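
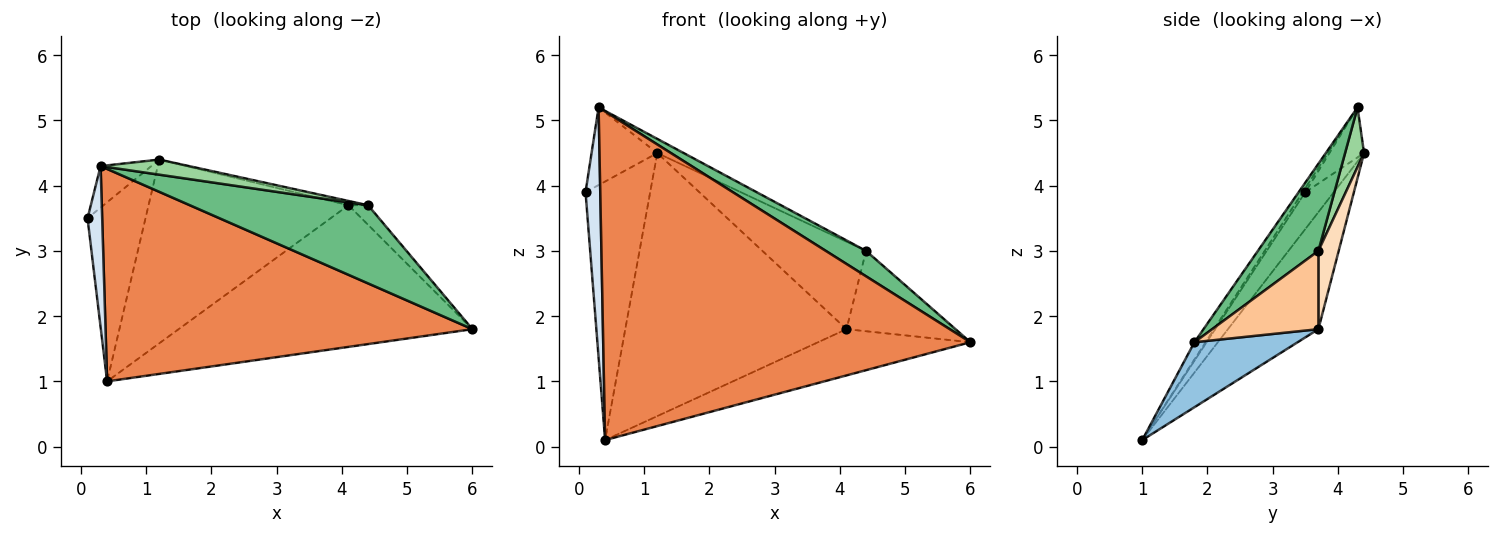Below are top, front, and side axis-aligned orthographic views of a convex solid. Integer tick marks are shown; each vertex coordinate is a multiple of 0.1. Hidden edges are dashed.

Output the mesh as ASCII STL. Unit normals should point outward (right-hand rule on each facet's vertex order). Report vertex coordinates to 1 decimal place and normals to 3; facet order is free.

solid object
 facet normal -0.340 0.773 -0.535
  outer loop
   vertex 1.2 4.4 4.5
   vertex 0.4 1.0 0.1
   vertex 0.1 3.5 3.9
  endloop
 endfacet
 facet normal 0.206 0.304 -0.930
  outer loop
   vertex 4.1 3.7 1.8
   vertex 6.0 1.8 1.6
   vertex 0.4 1.0 0.1
  endloop
 endfacet
 facet normal -0.318 0.777 -0.543
  outer loop
   vertex 4.1 3.7 1.8
   vertex 0.4 1.0 0.1
   vertex 1.2 4.4 4.5
  endloop
 endfacet
 facet normal -0.152 -0.831 0.535
  outer loop
   vertex 0.3 4.3 5.2
   vertex 0.1 3.5 3.9
   vertex 0.4 1.0 0.1
  endloop
 endfacet
 facet normal -0.025 -0.840 0.543
  outer loop
   vertex 0.3 4.3 5.2
   vertex 0.4 1.0 0.1
   vertex 6.0 1.8 1.6
  endloop
 endfacet
 facet normal -0.421 0.800 -0.427
  outer loop
   vertex 0.3 4.3 5.2
   vertex 1.2 4.4 4.5
   vertex 0.1 3.5 3.9
  endloop
 endfacet
 facet normal 0.687 0.706 -0.172
  outer loop
   vertex 4.4 3.7 3.0
   vertex 6.0 1.8 1.6
   vertex 4.1 3.7 1.8
  endloop
 endfacet
 facet normal 0.192 0.980 -0.048
  outer loop
   vertex 4.4 3.7 3.0
   vertex 4.1 3.7 1.8
   vertex 1.2 4.4 4.5
  endloop
 endfacet
 facet normal 0.422 -0.280 0.862
  outer loop
   vertex 4.4 3.7 3.0
   vertex 0.3 4.3 5.2
   vertex 6.0 1.8 1.6
  endloop
 endfacet
 facet normal 0.441 0.614 0.655
  outer loop
   vertex 4.4 3.7 3.0
   vertex 1.2 4.4 4.5
   vertex 0.3 4.3 5.2
  endloop
 endfacet
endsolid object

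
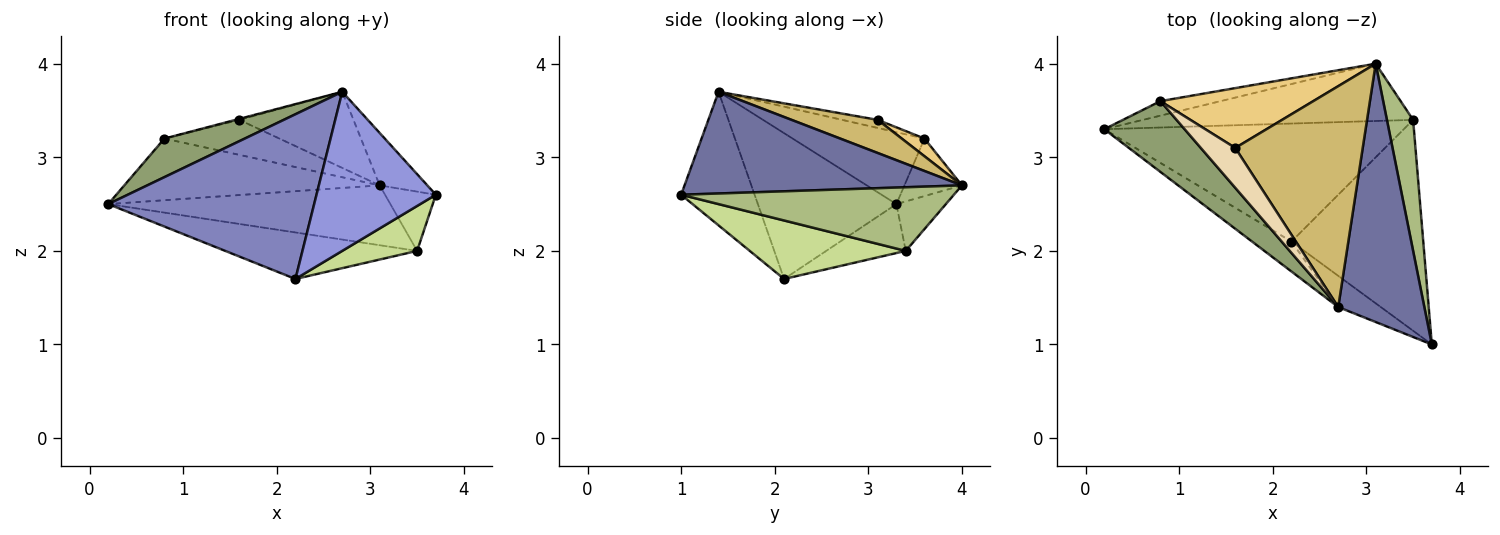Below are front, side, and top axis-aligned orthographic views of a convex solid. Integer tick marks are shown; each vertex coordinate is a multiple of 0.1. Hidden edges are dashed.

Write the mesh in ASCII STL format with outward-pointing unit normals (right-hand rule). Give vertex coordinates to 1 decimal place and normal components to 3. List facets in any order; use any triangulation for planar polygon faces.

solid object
 facet normal 0.757 0.130 0.641
  outer loop
   vertex 2.7 1.4 3.7
   vertex 3.7 1.0 2.6
   vertex 3.1 4.0 2.7
  endloop
 endfacet
 facet normal -0.552 -0.820 -0.149
  outer loop
   vertex 2.2 2.1 1.7
   vertex 2.7 1.4 3.7
   vertex 0.2 3.3 2.5
  endloop
 endfacet
 facet normal -0.517 -0.840 -0.165
  outer loop
   vertex 2.2 2.1 1.7
   vertex 3.7 1.0 2.6
   vertex 2.7 1.4 3.7
  endloop
 endfacet
 facet normal -0.214 0.951 -0.224
  outer loop
   vertex 0.8 3.6 3.2
   vertex 3.1 4.0 2.7
   vertex 0.2 3.3 2.5
  endloop
 endfacet
 facet normal -0.618 -0.376 0.691
  outer loop
   vertex 0.8 3.6 3.2
   vertex 0.2 3.3 2.5
   vertex 2.7 1.4 3.7
  endloop
 endfacet
 facet normal 0.911 0.170 0.375
  outer loop
   vertex 3.5 3.4 2.0
   vertex 3.1 4.0 2.7
   vertex 3.7 1.0 2.6
  endloop
 endfacet
 facet normal 0.398 -0.191 -0.897
  outer loop
   vertex 3.5 3.4 2.0
   vertex 3.7 1.0 2.6
   vertex 2.2 2.1 1.7
  endloop
 endfacet
 facet normal -0.126 0.717 -0.686
  outer loop
   vertex 3.5 3.4 2.0
   vertex 0.2 3.3 2.5
   vertex 3.1 4.0 2.7
  endloop
 endfacet
 facet normal -0.150 0.363 -0.920
  outer loop
   vertex 3.5 3.4 2.0
   vertex 2.2 2.1 1.7
   vertex 0.2 3.3 2.5
  endloop
 endfacet
 facet normal 0.239 0.316 0.918
  outer loop
   vertex 1.6 3.1 3.4
   vertex 2.7 1.4 3.7
   vertex 3.1 4.0 2.7
  endloop
 endfacet
 facet normal 0.099 0.502 0.859
  outer loop
   vertex 1.6 3.1 3.4
   vertex 3.1 4.0 2.7
   vertex 0.8 3.6 3.2
  endloop
 endfacet
 facet normal -0.228 0.024 0.973
  outer loop
   vertex 1.6 3.1 3.4
   vertex 0.8 3.6 3.2
   vertex 2.7 1.4 3.7
  endloop
 endfacet
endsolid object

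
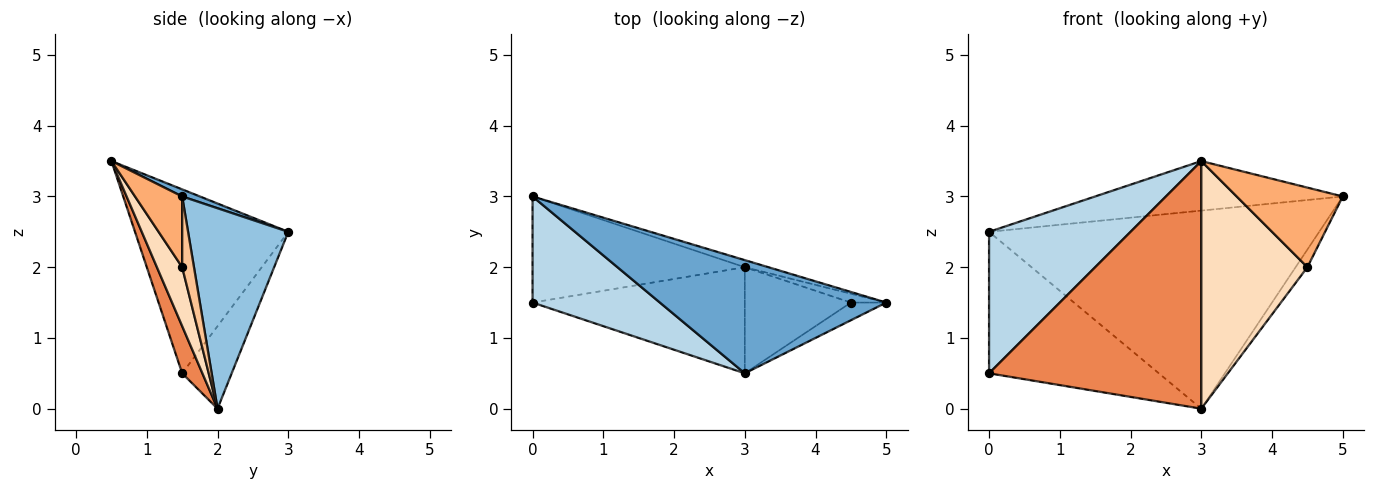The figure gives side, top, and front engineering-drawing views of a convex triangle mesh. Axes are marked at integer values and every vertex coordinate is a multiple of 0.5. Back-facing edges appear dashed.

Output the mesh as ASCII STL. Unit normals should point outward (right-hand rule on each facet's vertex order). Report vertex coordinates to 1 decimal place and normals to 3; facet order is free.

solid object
 facet normal 0.029 0.401 0.916
  outer loop
   vertex 3.0 0.5 3.5
   vertex 5.0 1.5 3.0
   vertex 0.0 3.0 2.5
  endloop
 endfacet
 facet normal 0.290 0.956 -0.034
  outer loop
   vertex 3.0 2.0 0.0
   vertex 0.0 3.0 2.5
   vertex 5.0 1.5 3.0
  endloop
 endfacet
 facet normal -0.655 -0.605 0.453
  outer loop
   vertex 0.0 1.5 0.5
   vertex 3.0 0.5 3.5
   vertex 0.0 3.0 2.5
  endloop
 endfacet
 facet normal -0.227 0.779 -0.584
  outer loop
   vertex 0.0 1.5 0.5
   vertex 0.0 3.0 2.5
   vertex 3.0 2.0 0.0
  endloop
 endfacet
 facet normal 0.087 -0.916 -0.392
  outer loop
   vertex 0.0 1.5 0.5
   vertex 3.0 2.0 0.0
   vertex 3.0 0.5 3.5
  endloop
 endfacet
 facet normal 0.398 -0.896 -0.199
  outer loop
   vertex 4.5 1.5 2.0
   vertex 5.0 1.5 3.0
   vertex 3.0 0.5 3.5
  endloop
 endfacet
 facet normal 0.667 0.667 -0.333
  outer loop
   vertex 4.5 1.5 2.0
   vertex 3.0 2.0 0.0
   vertex 5.0 1.5 3.0
  endloop
 endfacet
 facet normal 0.214 -0.898 -0.385
  outer loop
   vertex 4.5 1.5 2.0
   vertex 3.0 0.5 3.5
   vertex 3.0 2.0 0.0
  endloop
 endfacet
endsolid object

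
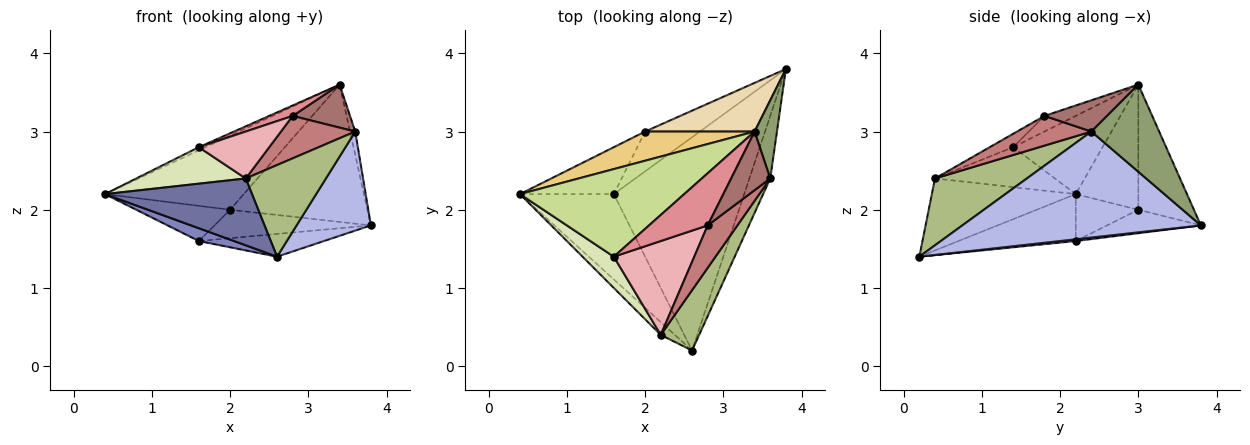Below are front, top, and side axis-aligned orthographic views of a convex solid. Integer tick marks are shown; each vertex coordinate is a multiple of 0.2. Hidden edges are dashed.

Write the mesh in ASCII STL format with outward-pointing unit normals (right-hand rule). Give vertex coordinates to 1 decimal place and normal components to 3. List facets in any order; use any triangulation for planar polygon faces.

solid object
 facet normal -0.693 -0.708 -0.136
  outer loop
   vertex 2.2 0.4 2.4
   vertex 0.4 2.2 2.2
   vertex 2.6 0.2 1.4
  endloop
 endfacet
 facet normal -0.443 -0.133 -0.886
  outer loop
   vertex 1.6 2.2 1.6
   vertex 2.6 0.2 1.4
   vertex 0.4 2.2 2.2
  endloop
 endfacet
 facet normal 0.013 0.106 -0.994
  outer loop
   vertex 1.6 2.2 1.6
   vertex 3.8 3.8 1.8
   vertex 2.6 0.2 1.4
  endloop
 endfacet
 facet normal 0.938 -0.292 -0.185
  outer loop
   vertex 3.6 2.4 3.0
   vertex 2.6 0.2 1.4
   vertex 3.8 3.8 1.8
  endloop
 endfacet
 facet normal 0.966 0.074 0.248
  outer loop
   vertex 3.6 2.4 3.0
   vertex 3.8 3.8 1.8
   vertex 3.4 3.0 3.6
  endloop
 endfacet
 facet normal 0.692 -0.603 0.397
  outer loop
   vertex 3.6 2.4 3.0
   vertex 2.2 0.4 2.4
   vertex 2.6 0.2 1.4
  endloop
 endfacet
 facet normal -0.430 0.032 0.902
  outer loop
   vertex 1.6 1.4 2.8
   vertex 3.4 3.0 3.6
   vertex 0.4 2.2 2.2
  endloop
 endfacet
 facet normal -0.639 -0.584 0.500
  outer loop
   vertex 1.6 1.4 2.8
   vertex 0.4 2.2 2.2
   vertex 2.2 0.4 2.4
  endloop
 endfacet
 facet normal -0.371 0.557 -0.743
  outer loop
   vertex 2.0 3.0 2.0
   vertex 1.6 2.2 1.6
   vertex 0.4 2.2 2.2
  endloop
 endfacet
 facet normal -0.329 0.549 -0.768
  outer loop
   vertex 2.0 3.0 2.0
   vertex 3.8 3.8 1.8
   vertex 1.6 2.2 1.6
  endloop
 endfacet
 facet normal -0.387 0.858 0.338
  outer loop
   vertex 2.0 3.0 2.0
   vertex 0.4 2.2 2.2
   vertex 3.4 3.0 3.6
  endloop
 endfacet
 facet normal -0.357 0.881 0.312
  outer loop
   vertex 2.0 3.0 2.0
   vertex 3.4 3.0 3.6
   vertex 3.8 3.8 1.8
  endloop
 endfacet
 facet normal 0.542 -0.497 0.678
  outer loop
   vertex 2.8 1.8 3.2
   vertex 3.6 2.4 3.0
   vertex 3.4 3.0 3.6
  endloop
 endfacet
 facet normal 0.577 -0.577 0.577
  outer loop
   vertex 2.8 1.8 3.2
   vertex 2.2 0.4 2.4
   vertex 3.6 2.4 3.0
  endloop
 endfacet
 facet normal -0.253 -0.190 0.949
  outer loop
   vertex 2.8 1.8 3.2
   vertex 3.4 3.0 3.6
   vertex 1.6 1.4 2.8
  endloop
 endfacet
 facet normal -0.147 -0.442 0.885
  outer loop
   vertex 2.8 1.8 3.2
   vertex 1.6 1.4 2.8
   vertex 2.2 0.4 2.4
  endloop
 endfacet
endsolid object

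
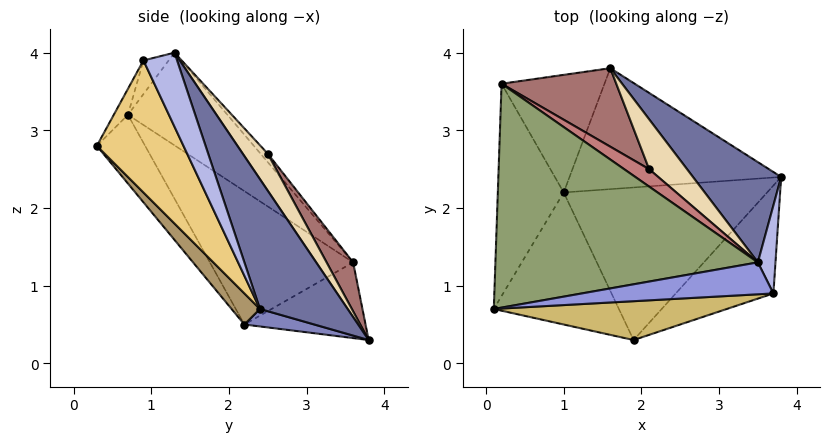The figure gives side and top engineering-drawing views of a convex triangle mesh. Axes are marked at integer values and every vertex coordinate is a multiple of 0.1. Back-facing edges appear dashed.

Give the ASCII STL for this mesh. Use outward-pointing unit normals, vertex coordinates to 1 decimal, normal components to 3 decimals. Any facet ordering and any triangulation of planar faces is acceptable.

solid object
 facet normal 0.467 0.825 0.318
  outer loop
   vertex 3.5 1.3 4.0
   vertex 3.8 2.4 0.7
   vertex 1.6 3.8 0.3
  endloop
 endfacet
 facet normal 0.081 -0.154 -0.985
  outer loop
   vertex 1.0 2.2 0.5
   vertex 1.6 3.8 0.3
   vertex 3.8 2.4 0.7
  endloop
 endfacet
 facet normal -0.164 -0.316 0.935
  outer loop
   vertex 3.7 0.9 3.9
   vertex 3.5 1.3 4.0
   vertex 0.1 0.7 3.2
  endloop
 endfacet
 facet normal 0.894 0.394 0.213
  outer loop
   vertex 3.7 0.9 3.9
   vertex 3.8 2.4 0.7
   vertex 3.5 1.3 4.0
  endloop
 endfacet
 facet normal -0.282 0.533 0.798
  outer loop
   vertex 0.2 3.6 1.3
   vertex 0.1 0.7 3.2
   vertex 3.5 1.3 4.0
  endloop
 endfacet
 facet normal -0.868 -0.251 -0.429
  outer loop
   vertex 0.2 3.6 1.3
   vertex 1.0 2.2 0.5
   vertex 0.1 0.7 3.2
  endloop
 endfacet
 facet normal -0.588 0.121 -0.800
  outer loop
   vertex 0.2 3.6 1.3
   vertex 1.6 3.8 0.3
   vertex 1.0 2.2 0.5
  endloop
 endfacet
 facet normal -0.295 -0.790 -0.537
  outer loop
   vertex 1.9 0.3 2.8
   vertex 0.1 0.7 3.2
   vertex 1.0 2.2 0.5
  endloop
 endfacet
 facet normal 0.100 -0.747 -0.657
  outer loop
   vertex 1.9 0.3 2.8
   vertex 1.0 2.2 0.5
   vertex 3.8 2.4 0.7
  endloop
 endfacet
 facet normal -0.062 -0.830 0.554
  outer loop
   vertex 1.9 0.3 2.8
   vertex 3.7 0.9 3.9
   vertex 0.1 0.7 3.2
  endloop
 endfacet
 facet normal 0.485 -0.798 -0.359
  outer loop
   vertex 1.9 0.3 2.8
   vertex 3.8 2.4 0.7
   vertex 3.7 0.9 3.9
  endloop
 endfacet
 facet normal 0.372 0.847 0.381
  outer loop
   vertex 2.1 2.5 2.7
   vertex 3.5 1.3 4.0
   vertex 1.6 3.8 0.3
  endloop
 endfacet
 facet normal 0.187 0.880 0.438
  outer loop
   vertex 2.1 2.5 2.7
   vertex 1.6 3.8 0.3
   vertex 0.2 3.6 1.3
  endloop
 endfacet
 facet normal -0.268 0.547 0.793
  outer loop
   vertex 2.1 2.5 2.7
   vertex 0.2 3.6 1.3
   vertex 3.5 1.3 4.0
  endloop
 endfacet
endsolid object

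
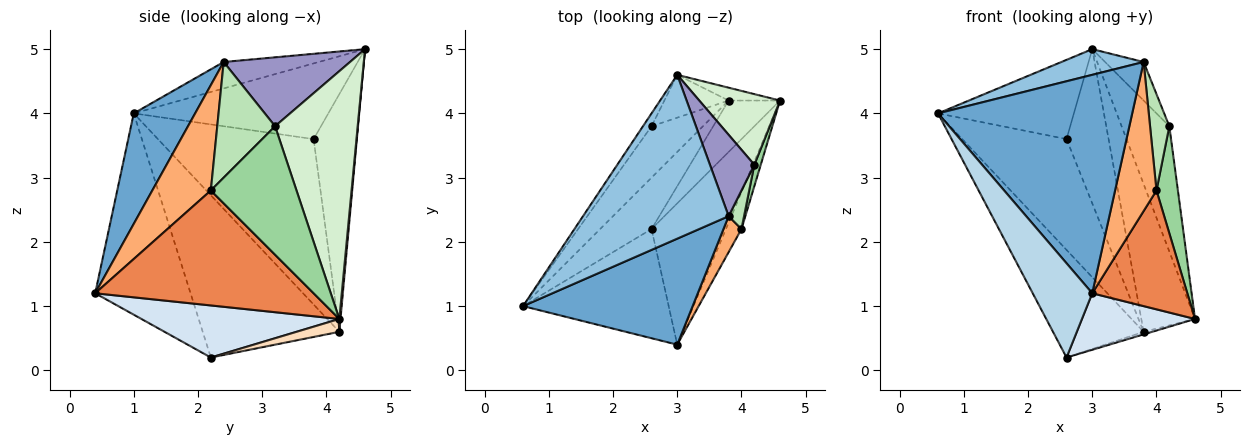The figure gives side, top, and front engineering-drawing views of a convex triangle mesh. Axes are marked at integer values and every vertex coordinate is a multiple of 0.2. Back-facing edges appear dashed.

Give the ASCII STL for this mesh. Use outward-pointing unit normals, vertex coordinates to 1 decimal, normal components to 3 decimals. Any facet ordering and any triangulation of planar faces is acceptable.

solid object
 facet normal 0.274 -0.865 0.420
  outer loop
   vertex 3.8 2.4 4.8
   vertex 0.6 1.0 4.0
   vertex 3.0 0.4 1.2
  endloop
 endfacet
 facet normal -0.176 -0.153 0.972
  outer loop
   vertex 3.8 2.4 4.8
   vertex 3.0 4.6 5.0
   vertex 0.6 1.0 4.0
  endloop
 endfacet
 facet normal -0.723 -0.451 -0.523
  outer loop
   vertex 2.6 2.2 0.2
   vertex 3.0 0.4 1.2
   vertex 0.6 1.0 4.0
  endloop
 endfacet
 facet normal 0.545 -0.311 -0.778
  outer loop
   vertex 2.6 2.2 0.2
   vertex 4.6 4.2 0.8
   vertex 3.0 0.4 1.2
  endloop
 endfacet
 facet normal 0.910 -0.396 -0.123
  outer loop
   vertex 4.0 2.2 2.8
   vertex 3.0 0.4 1.2
   vertex 4.6 4.2 0.8
  endloop
 endfacet
 facet normal 0.809 -0.572 0.138
  outer loop
   vertex 4.0 2.2 2.8
   vertex 3.8 2.4 4.8
   vertex 3.0 0.4 1.2
  endloop
 endfacet
 facet normal 0.022 0.996 -0.087
  outer loop
   vertex 3.8 4.2 0.6
   vertex 3.0 4.6 5.0
   vertex 4.6 4.2 0.8
  endloop
 endfacet
 facet normal 0.242 0.048 -0.969
  outer loop
   vertex 3.8 4.2 0.6
   vertex 4.6 4.2 0.8
   vertex 2.6 2.2 0.2
  endloop
 endfacet
 facet normal -0.806 0.534 -0.255
  outer loop
   vertex 3.8 4.2 0.6
   vertex 2.6 2.2 0.2
   vertex 0.6 1.0 4.0
  endloop
 endfacet
 facet normal 0.969 -0.242 0.048
  outer loop
   vertex 4.2 3.2 3.8
   vertex 4.0 2.2 2.8
   vertex 4.6 4.2 0.8
  endloop
 endfacet
 facet normal 0.941 -0.314 0.125
  outer loop
   vertex 4.2 3.2 3.8
   vertex 3.8 2.4 4.8
   vertex 4.0 2.2 2.8
  endloop
 endfacet
 facet normal 0.833 0.481 0.272
  outer loop
   vertex 4.2 3.2 3.8
   vertex 4.6 4.2 0.8
   vertex 3.0 4.6 5.0
  endloop
 endfacet
 facet normal 0.814 0.248 0.524
  outer loop
   vertex 4.2 3.2 3.8
   vertex 3.0 4.6 5.0
   vertex 3.8 2.4 4.8
  endloop
 endfacet
 facet normal -0.816 0.570 -0.092
  outer loop
   vertex 2.6 3.8 3.6
   vertex 0.6 1.0 4.0
   vertex 3.0 4.6 5.0
  endloop
 endfacet
 facet normal -0.804 0.539 -0.250
  outer loop
   vertex 2.6 3.8 3.6
   vertex 3.8 4.2 0.6
   vertex 0.6 1.0 4.0
  endloop
 endfacet
 facet normal -0.704 0.685 -0.190
  outer loop
   vertex 2.6 3.8 3.6
   vertex 3.0 4.6 5.0
   vertex 3.8 4.2 0.6
  endloop
 endfacet
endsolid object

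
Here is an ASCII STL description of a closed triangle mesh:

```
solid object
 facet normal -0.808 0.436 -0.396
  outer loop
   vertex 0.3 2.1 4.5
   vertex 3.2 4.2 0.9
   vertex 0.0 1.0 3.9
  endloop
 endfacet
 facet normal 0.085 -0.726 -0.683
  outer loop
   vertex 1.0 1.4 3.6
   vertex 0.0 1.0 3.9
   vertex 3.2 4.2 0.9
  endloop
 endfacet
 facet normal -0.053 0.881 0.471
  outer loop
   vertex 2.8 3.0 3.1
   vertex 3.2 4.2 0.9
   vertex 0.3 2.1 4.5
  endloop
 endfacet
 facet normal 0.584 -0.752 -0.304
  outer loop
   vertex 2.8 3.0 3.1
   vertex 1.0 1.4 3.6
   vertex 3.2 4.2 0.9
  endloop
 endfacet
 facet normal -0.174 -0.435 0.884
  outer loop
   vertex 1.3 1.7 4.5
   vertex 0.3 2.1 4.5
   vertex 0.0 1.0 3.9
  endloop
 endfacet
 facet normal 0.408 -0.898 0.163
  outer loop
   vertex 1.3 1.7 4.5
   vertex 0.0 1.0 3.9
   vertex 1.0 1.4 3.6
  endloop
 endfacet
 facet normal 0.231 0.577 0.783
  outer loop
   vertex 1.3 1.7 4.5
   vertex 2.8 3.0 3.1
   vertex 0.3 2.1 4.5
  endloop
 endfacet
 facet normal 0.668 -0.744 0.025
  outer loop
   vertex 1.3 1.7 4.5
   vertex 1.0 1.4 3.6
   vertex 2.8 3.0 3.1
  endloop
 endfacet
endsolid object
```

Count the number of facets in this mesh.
8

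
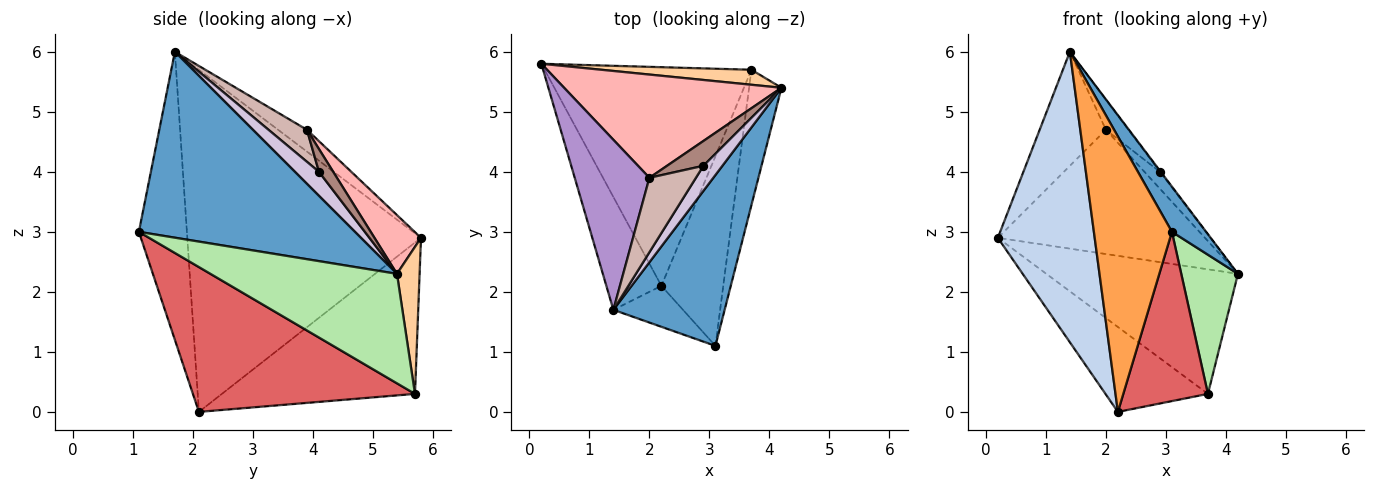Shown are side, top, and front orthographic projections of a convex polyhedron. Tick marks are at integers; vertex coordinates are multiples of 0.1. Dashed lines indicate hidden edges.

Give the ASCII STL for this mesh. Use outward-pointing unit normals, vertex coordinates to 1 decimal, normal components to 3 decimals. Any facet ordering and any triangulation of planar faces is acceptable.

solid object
 facet normal 0.850 -0.135 0.509
  outer loop
   vertex 1.4 1.7 6.0
   vertex 3.1 1.1 3.0
   vertex 4.2 5.4 2.3
  endloop
 endfacet
 facet normal -0.914 -0.379 -0.147
  outer loop
   vertex 1.4 1.7 6.0
   vertex 0.2 5.8 2.9
   vertex 2.2 2.1 0.0
  endloop
 endfacet
 facet normal -0.520 -0.845 -0.126
  outer loop
   vertex 1.4 1.7 6.0
   vertex 2.2 2.1 0.0
   vertex 3.1 1.1 3.0
  endloop
 endfacet
 facet normal 0.116 0.986 0.119
  outer loop
   vertex 3.7 5.7 0.3
   vertex 0.2 5.8 2.9
   vertex 4.2 5.4 2.3
  endloop
 endfacet
 facet normal -0.564 0.299 -0.770
  outer loop
   vertex 3.7 5.7 0.3
   vertex 2.2 2.1 0.0
   vertex 0.2 5.8 2.9
  endloop
 endfacet
 facet normal 0.921 -0.280 -0.272
  outer loop
   vertex 3.7 5.7 0.3
   vertex 4.2 5.4 2.3
   vertex 3.1 1.1 3.0
  endloop
 endfacet
 facet normal 0.868 -0.331 -0.371
  outer loop
   vertex 3.7 5.7 0.3
   vertex 3.1 1.1 3.0
   vertex 2.2 2.1 0.0
  endloop
 endfacet
 facet normal 0.170 0.758 0.630
  outer loop
   vertex 2.0 3.9 4.7
   vertex 4.2 5.4 2.3
   vertex 0.2 5.8 2.9
  endloop
 endfacet
 facet normal -0.236 0.541 0.807
  outer loop
   vertex 2.0 3.9 4.7
   vertex 0.2 5.8 2.9
   vertex 1.4 1.7 6.0
  endloop
 endfacet
 facet normal 0.784 0.026 0.620
  outer loop
   vertex 2.9 4.1 4.0
   vertex 1.4 1.7 6.0
   vertex 4.2 5.4 2.3
  endloop
 endfacet
 facet normal 0.460 0.500 0.734
  outer loop
   vertex 2.9 4.1 4.0
   vertex 4.2 5.4 2.3
   vertex 2.0 3.9 4.7
  endloop
 endfacet
 facet normal 0.538 0.315 0.782
  outer loop
   vertex 2.9 4.1 4.0
   vertex 2.0 3.9 4.7
   vertex 1.4 1.7 6.0
  endloop
 endfacet
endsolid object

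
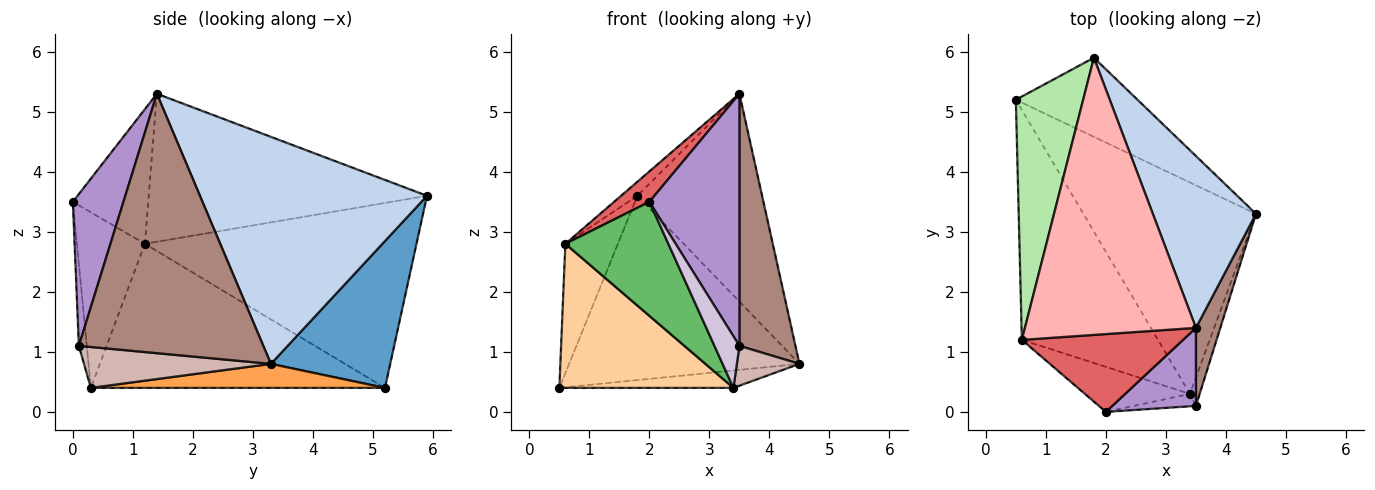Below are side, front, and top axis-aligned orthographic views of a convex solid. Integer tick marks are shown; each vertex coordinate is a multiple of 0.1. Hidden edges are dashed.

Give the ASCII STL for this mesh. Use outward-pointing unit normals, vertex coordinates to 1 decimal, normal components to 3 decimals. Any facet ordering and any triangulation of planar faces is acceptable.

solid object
 facet normal 0.430 0.830 -0.356
  outer loop
   vertex 1.8 5.9 3.6
   vertex 4.5 3.3 0.8
   vertex 0.5 5.2 0.4
  endloop
 endfacet
 facet normal 0.814 0.447 0.370
  outer loop
   vertex 3.5 1.4 5.3
   vertex 4.5 3.3 0.8
   vertex 1.8 5.9 3.6
  endloop
 endfacet
 facet normal 0.137 0.081 -0.987
  outer loop
   vertex 3.4 0.3 0.4
   vertex 0.5 5.2 0.4
   vertex 4.5 3.3 0.8
  endloop
 endfacet
 facet normal -0.668 -0.395 -0.631
  outer loop
   vertex 0.6 1.2 2.8
   vertex 0.5 5.2 0.4
   vertex 3.4 0.3 0.4
  endloop
 endfacet
 facet normal -0.523 -0.793 -0.313
  outer loop
   vertex 0.6 1.2 2.8
   vertex 3.4 0.3 0.4
   vertex 2.0 0.0 3.5
  endloop
 endfacet
 facet normal -0.925 0.179 0.336
  outer loop
   vertex 0.6 1.2 2.8
   vertex 1.8 5.9 3.6
   vertex 0.5 5.2 0.4
  endloop
 endfacet
 facet normal -0.614 -0.287 0.735
  outer loop
   vertex 0.6 1.2 2.8
   vertex 2.0 0.0 3.5
   vertex 3.5 1.4 5.3
  endloop
 endfacet
 facet normal -0.654 0.038 0.756
  outer loop
   vertex 0.6 1.2 2.8
   vertex 3.5 1.4 5.3
   vertex 1.8 5.9 3.6
  endloop
 endfacet
 facet normal 0.473 -0.842 0.261
  outer loop
   vertex 3.5 0.1 1.1
   vertex 3.5 1.4 5.3
   vertex 2.0 0.0 3.5
  endloop
 endfacet
 facet normal -0.295 -0.929 -0.223
  outer loop
   vertex 3.5 0.1 1.1
   vertex 2.0 0.0 3.5
   vertex 3.4 0.3 0.4
  endloop
 endfacet
 facet normal 0.953 -0.289 0.090
  outer loop
   vertex 3.5 0.1 1.1
   vertex 4.5 3.3 0.8
   vertex 3.5 1.4 5.3
  endloop
 endfacet
 facet normal 0.925 -0.310 -0.221
  outer loop
   vertex 3.5 0.1 1.1
   vertex 3.4 0.3 0.4
   vertex 4.5 3.3 0.8
  endloop
 endfacet
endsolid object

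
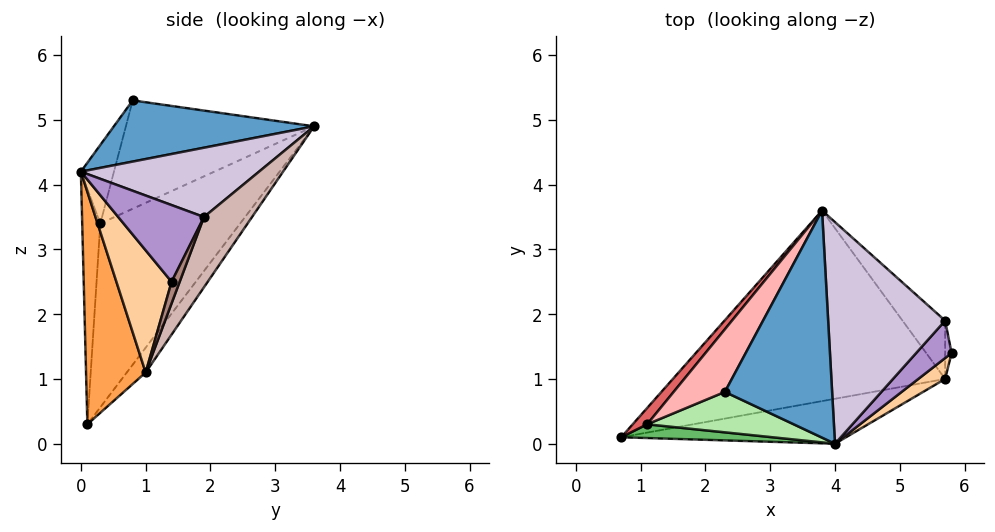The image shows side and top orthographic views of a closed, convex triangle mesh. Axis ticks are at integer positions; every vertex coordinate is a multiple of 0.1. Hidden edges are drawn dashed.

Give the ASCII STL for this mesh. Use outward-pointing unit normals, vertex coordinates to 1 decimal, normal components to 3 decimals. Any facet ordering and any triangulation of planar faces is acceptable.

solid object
 facet normal 0.491 -0.140 0.860
  outer loop
   vertex 4.0 0.0 4.2
   vertex 3.8 3.6 4.9
   vertex 2.3 0.8 5.3
  endloop
 endfacet
 facet normal -0.053 0.812 -0.582
  outer loop
   vertex 5.7 1.0 1.1
   vertex 0.7 0.1 0.3
   vertex 3.8 3.6 4.9
  endloop
 endfacet
 facet normal 0.204 -0.959 -0.197
  outer loop
   vertex 5.7 1.0 1.1
   vertex 4.0 0.0 4.2
   vertex 0.7 0.1 0.3
  endloop
 endfacet
 facet normal 0.692 -0.705 0.152
  outer loop
   vertex 5.7 1.0 1.1
   vertex 5.8 1.4 2.5
   vertex 4.0 0.0 4.2
  endloop
 endfacet
 facet normal -0.124 -0.989 0.080
  outer loop
   vertex 1.1 0.3 3.4
   vertex 0.7 0.1 0.3
   vertex 4.0 0.0 4.2
  endloop
 endfacet
 facet normal -0.194 -0.911 0.363
  outer loop
   vertex 1.1 0.3 3.4
   vertex 4.0 0.0 4.2
   vertex 2.3 0.8 5.3
  endloop
 endfacet
 facet normal -0.786 0.615 0.062
  outer loop
   vertex 1.1 0.3 3.4
   vertex 3.8 3.6 4.9
   vertex 0.7 0.1 0.3
  endloop
 endfacet
 facet normal -0.794 0.479 0.375
  outer loop
   vertex 1.1 0.3 3.4
   vertex 2.3 0.8 5.3
   vertex 3.8 3.6 4.9
  endloop
 endfacet
 facet normal 0.758 -0.549 0.351
  outer loop
   vertex 5.7 1.9 3.5
   vertex 4.0 0.0 4.2
   vertex 5.8 1.4 2.5
  endloop
 endfacet
 facet normal 0.505 -0.138 0.852
  outer loop
   vertex 5.7 1.9 3.5
   vertex 3.8 3.6 4.9
   vertex 4.0 0.0 4.2
  endloop
 endfacet
 facet normal 0.760 0.608 -0.228
  outer loop
   vertex 5.7 1.9 3.5
   vertex 5.8 1.4 2.5
   vertex 5.7 1.0 1.1
  endloop
 endfacet
 facet normal 0.501 0.810 -0.304
  outer loop
   vertex 5.7 1.9 3.5
   vertex 5.7 1.0 1.1
   vertex 3.8 3.6 4.9
  endloop
 endfacet
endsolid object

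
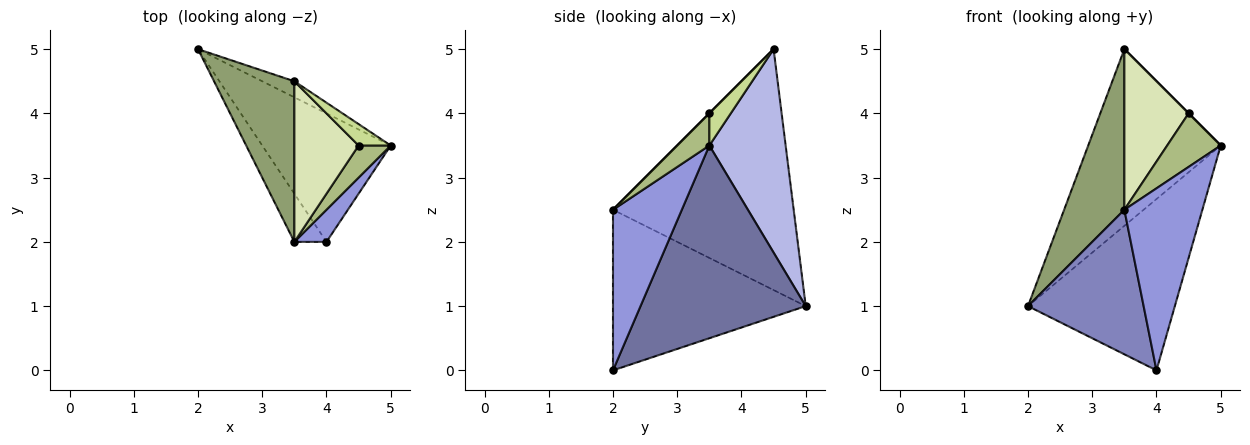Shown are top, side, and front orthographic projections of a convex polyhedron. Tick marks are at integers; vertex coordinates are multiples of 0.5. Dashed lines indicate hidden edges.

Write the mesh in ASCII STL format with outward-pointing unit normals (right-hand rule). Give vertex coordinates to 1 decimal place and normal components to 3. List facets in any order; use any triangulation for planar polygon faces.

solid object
 facet normal 0.669 0.595 -0.446
  outer loop
   vertex 4.0 2.0 0.0
   vertex 2.0 5.0 1.0
   vertex 5.0 3.5 3.5
  endloop
 endfacet
 facet normal -0.845 -0.507 -0.169
  outer loop
   vertex 4.0 2.0 0.0
   vertex 3.5 2.0 2.5
   vertex 2.0 5.0 1.0
  endloop
 endfacet
 facet normal 0.656 -0.743 0.131
  outer loop
   vertex 4.0 2.0 0.0
   vertex 5.0 3.5 3.5
   vertex 3.5 2.0 2.5
  endloop
 endfacet
 facet normal 0.497 0.864 -0.079
  outer loop
   vertex 3.5 4.5 5.0
   vertex 5.0 3.5 3.5
   vertex 2.0 5.0 1.0
  endloop
 endfacet
 facet normal -0.905 -0.302 0.302
  outer loop
   vertex 3.5 4.5 5.0
   vertex 2.0 5.0 1.0
   vertex 3.5 2.0 2.5
  endloop
 endfacet
 facet normal 0.457 -0.762 0.457
  outer loop
   vertex 4.5 3.5 4.0
   vertex 3.5 2.0 2.5
   vertex 5.0 3.5 3.5
  endloop
 endfacet
 facet normal 0.707 0.000 0.707
  outer loop
   vertex 4.5 3.5 4.0
   vertex 5.0 3.5 3.5
   vertex 3.5 4.5 5.0
  endloop
 endfacet
 facet normal 0.000 -0.707 0.707
  outer loop
   vertex 4.5 3.5 4.0
   vertex 3.5 4.5 5.0
   vertex 3.5 2.0 2.5
  endloop
 endfacet
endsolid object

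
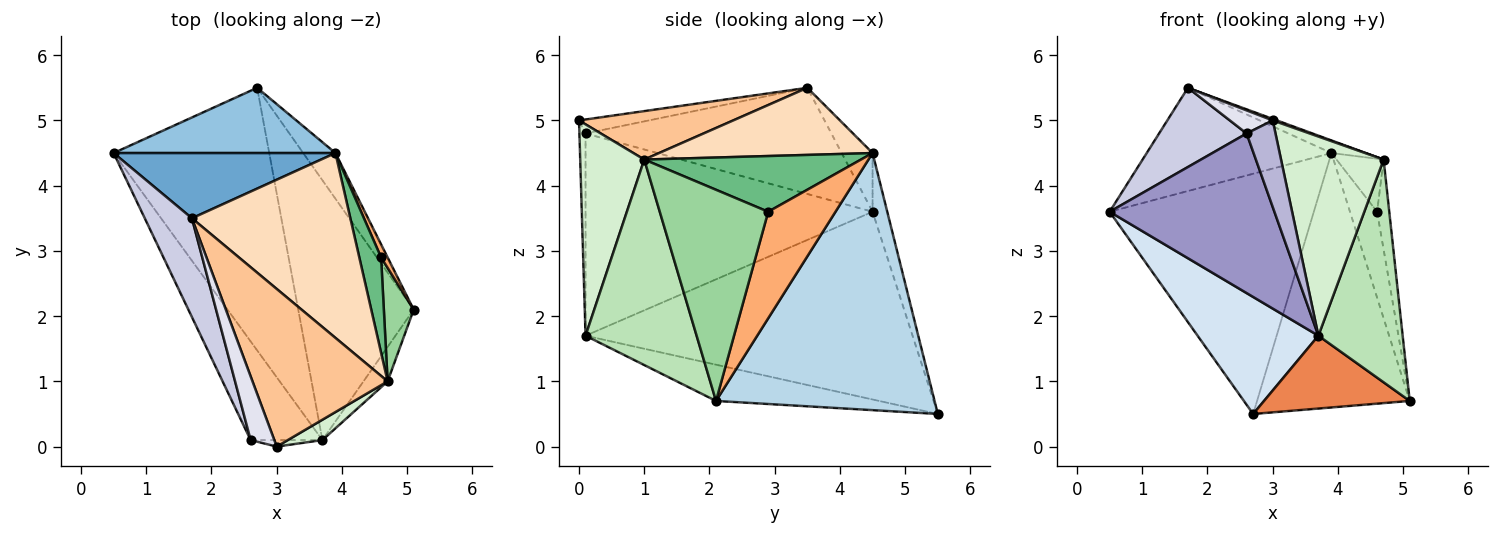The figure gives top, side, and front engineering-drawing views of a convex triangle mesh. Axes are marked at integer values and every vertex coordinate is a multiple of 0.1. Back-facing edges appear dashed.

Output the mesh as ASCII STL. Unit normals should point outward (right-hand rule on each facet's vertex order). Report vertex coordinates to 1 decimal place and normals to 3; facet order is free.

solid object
 facet normal -0.140 0.837 0.529
  outer loop
   vertex 3.9 4.5 4.5
   vertex 0.5 4.5 3.6
   vertex 1.7 3.5 5.5
  endloop
 endfacet
 facet normal -0.069 0.963 0.261
  outer loop
   vertex 2.7 5.5 0.5
   vertex 0.5 4.5 3.6
   vertex 3.9 4.5 4.5
  endloop
 endfacet
 facet normal 0.816 0.570 -0.102
  outer loop
   vertex 2.7 5.5 0.5
   vertex 3.9 4.5 4.5
   vertex 5.1 2.1 0.7
  endloop
 endfacet
 facet normal -0.741 -0.274 -0.614
  outer loop
   vertex 2.7 5.5 0.5
   vertex 3.7 0.1 1.7
   vertex 0.5 4.5 3.6
  endloop
 endfacet
 facet normal -0.289 -0.258 -0.922
  outer loop
   vertex 2.7 5.5 0.5
   vertex 5.1 2.1 0.7
   vertex 3.7 0.1 1.7
  endloop
 endfacet
 facet normal 0.926 0.373 0.057
  outer loop
   vertex 4.6 2.9 3.6
   vertex 5.1 2.1 0.7
   vertex 3.9 4.5 4.5
  endloop
 endfacet
 facet normal 0.338 -0.009 0.941
  outer loop
   vertex 4.7 1.0 4.4
   vertex 1.7 3.5 5.5
   vertex 3.0 0.0 5.0
  endloop
 endfacet
 facet normal 0.389 0.063 0.919
  outer loop
   vertex 4.7 1.0 4.4
   vertex 3.9 4.5 4.5
   vertex 1.7 3.5 5.5
  endloop
 endfacet
 facet normal 0.913 0.198 0.357
  outer loop
   vertex 4.7 1.0 4.4
   vertex 4.6 2.9 3.6
   vertex 3.9 4.5 4.5
  endloop
 endfacet
 facet normal 0.984 0.110 0.139
  outer loop
   vertex 4.7 1.0 4.4
   vertex 5.1 2.1 0.7
   vertex 4.6 2.9 3.6
  endloop
 endfacet
 facet normal 0.793 -0.602 -0.093
  outer loop
   vertex 4.7 1.0 4.4
   vertex 3.7 0.1 1.7
   vertex 5.1 2.1 0.7
  endloop
 endfacet
 facet normal 0.528 -0.845 0.086
  outer loop
   vertex 4.7 1.0 4.4
   vertex 3.0 0.0 5.0
   vertex 3.7 0.1 1.7
  endloop
 endfacet
 facet normal -0.829 -0.476 -0.294
  outer loop
   vertex 2.6 0.1 4.8
   vertex 0.5 4.5 3.6
   vertex 3.7 0.1 1.7
  endloop
 endfacet
 facet normal -0.207 -0.976 -0.074
  outer loop
   vertex 2.6 0.1 4.8
   vertex 3.7 0.1 1.7
   vertex 3.0 0.0 5.0
  endloop
 endfacet
 facet normal -0.869 -0.310 0.386
  outer loop
   vertex 2.6 0.1 4.8
   vertex 1.7 3.5 5.5
   vertex 0.5 4.5 3.6
  endloop
 endfacet
 facet normal -0.485 -0.298 0.822
  outer loop
   vertex 2.6 0.1 4.8
   vertex 3.0 0.0 5.0
   vertex 1.7 3.5 5.5
  endloop
 endfacet
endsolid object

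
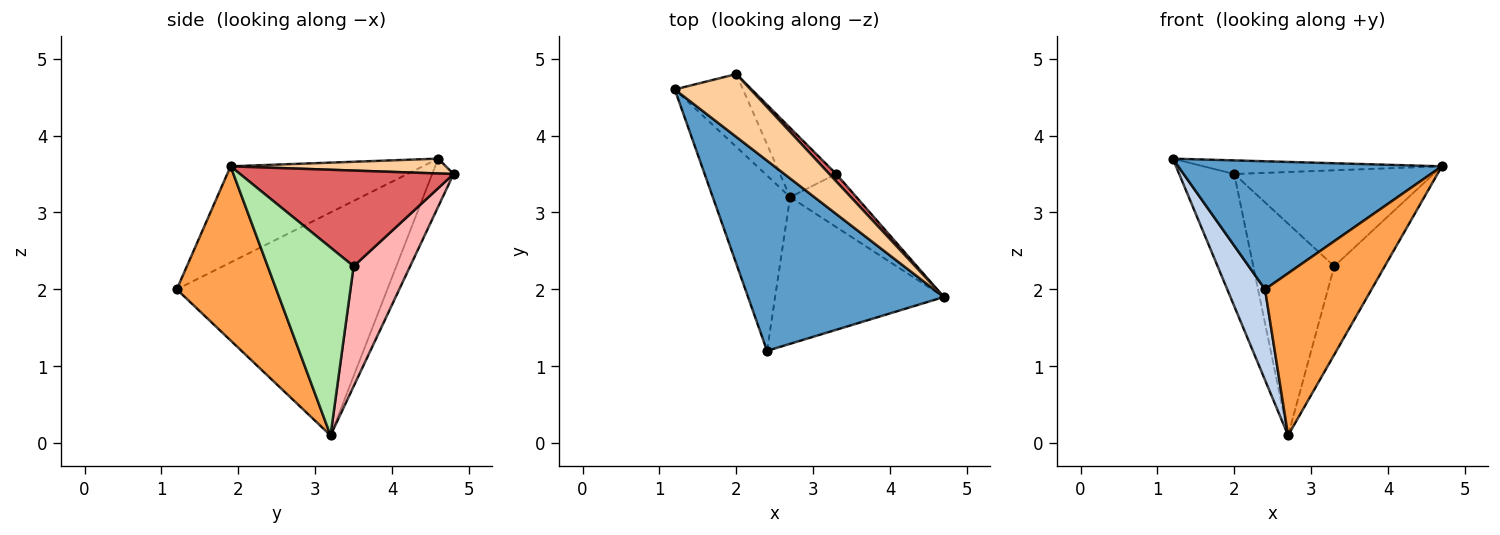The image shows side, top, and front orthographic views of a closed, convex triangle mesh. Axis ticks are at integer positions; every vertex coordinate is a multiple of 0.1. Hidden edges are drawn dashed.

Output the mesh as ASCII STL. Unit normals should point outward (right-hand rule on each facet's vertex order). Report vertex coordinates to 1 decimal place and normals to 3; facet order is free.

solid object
 facet normal -0.377 -0.517 0.768
  outer loop
   vertex 2.4 1.2 2.0
   vertex 4.7 1.9 3.6
   vertex 1.2 4.6 3.7
  endloop
 endfacet
 facet normal -0.931 -0.167 -0.323
  outer loop
   vertex 2.7 3.2 0.1
   vertex 2.4 1.2 2.0
   vertex 1.2 4.6 3.7
  endloop
 endfacet
 facet normal 0.569 -0.610 -0.552
  outer loop
   vertex 2.7 3.2 0.1
   vertex 4.7 1.9 3.6
   vertex 2.4 1.2 2.0
  endloop
 endfacet
 facet normal 0.188 0.208 0.960
  outer loop
   vertex 2.0 4.8 3.5
   vertex 1.2 4.6 3.7
   vertex 4.7 1.9 3.6
  endloop
 endfacet
 facet normal -0.322 0.830 -0.457
  outer loop
   vertex 2.0 4.8 3.5
   vertex 2.7 3.2 0.1
   vertex 1.2 4.6 3.7
  endloop
 endfacet
 facet normal 0.825 0.485 -0.291
  outer loop
   vertex 3.3 3.5 2.3
   vertex 4.7 1.9 3.6
   vertex 2.7 3.2 0.1
  endloop
 endfacet
 facet normal 0.730 0.681 0.053
  outer loop
   vertex 3.3 3.5 2.3
   vertex 2.0 4.8 3.5
   vertex 4.7 1.9 3.6
  endloop
 endfacet
 facet normal 0.553 0.792 -0.259
  outer loop
   vertex 3.3 3.5 2.3
   vertex 2.7 3.2 0.1
   vertex 2.0 4.8 3.5
  endloop
 endfacet
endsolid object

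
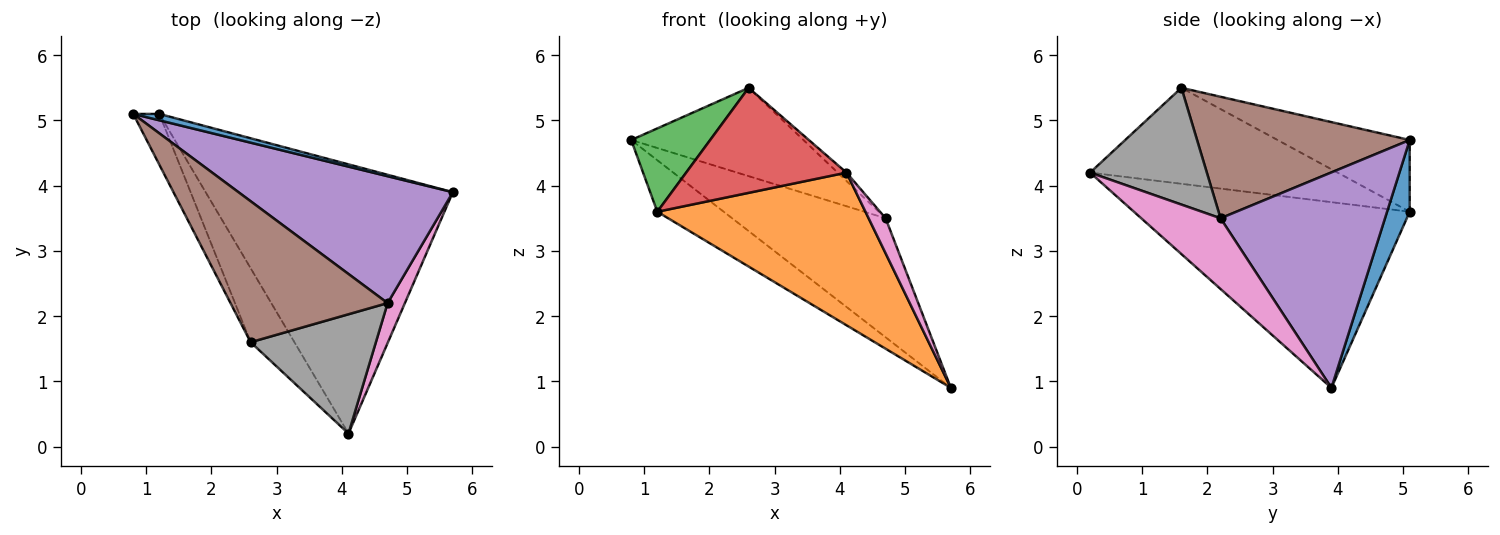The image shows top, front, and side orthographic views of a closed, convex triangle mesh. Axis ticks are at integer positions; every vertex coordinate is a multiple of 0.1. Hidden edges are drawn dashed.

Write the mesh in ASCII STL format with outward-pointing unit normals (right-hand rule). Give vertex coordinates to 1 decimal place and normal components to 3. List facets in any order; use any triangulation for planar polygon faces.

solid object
 facet normal 0.321 0.940 0.117
  outer loop
   vertex 1.2 5.1 3.6
   vertex 0.8 5.1 4.7
   vertex 5.7 3.9 0.9
  endloop
 endfacet
 facet normal -0.547 -0.413 -0.728
  outer loop
   vertex 1.2 5.1 3.6
   vertex 5.7 3.9 0.9
   vertex 4.1 0.2 4.2
  endloop
 endfacet
 facet normal -0.819 -0.490 -0.298
  outer loop
   vertex 1.2 5.1 3.6
   vertex 2.6 1.6 5.5
   vertex 0.8 5.1 4.7
  endloop
 endfacet
 facet normal -0.784 -0.508 -0.358
  outer loop
   vertex 1.2 5.1 3.6
   vertex 4.1 0.2 4.2
   vertex 2.6 1.6 5.5
  endloop
 endfacet
 facet normal 0.591 0.552 0.588
  outer loop
   vertex 4.7 2.2 3.5
   vertex 5.7 3.9 0.9
   vertex 0.8 5.1 4.7
  endloop
 endfacet
 facet normal 0.548 0.444 0.709
  outer loop
   vertex 4.7 2.2 3.5
   vertex 0.8 5.1 4.7
   vertex 2.6 1.6 5.5
  endloop
 endfacet
 facet normal 0.951 -0.204 0.232
  outer loop
   vertex 4.7 2.2 3.5
   vertex 4.1 0.2 4.2
   vertex 5.7 3.9 0.9
  endloop
 endfacet
 facet normal 0.681 0.051 0.730
  outer loop
   vertex 4.7 2.2 3.5
   vertex 2.6 1.6 5.5
   vertex 4.1 0.2 4.2
  endloop
 endfacet
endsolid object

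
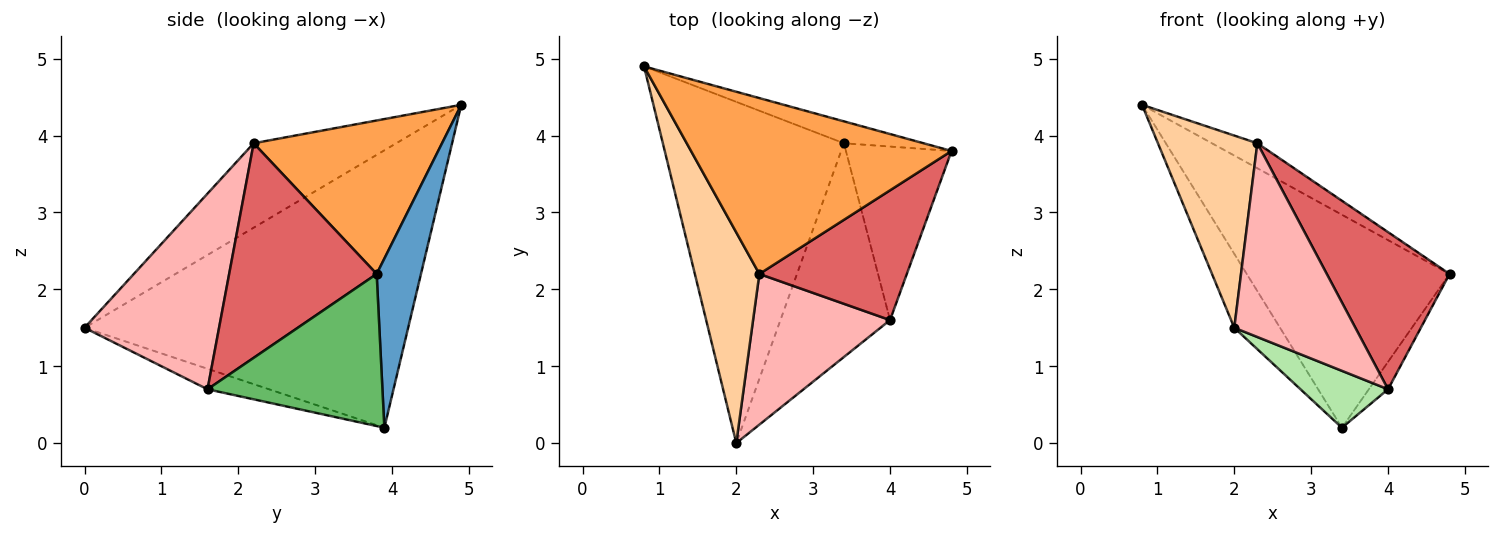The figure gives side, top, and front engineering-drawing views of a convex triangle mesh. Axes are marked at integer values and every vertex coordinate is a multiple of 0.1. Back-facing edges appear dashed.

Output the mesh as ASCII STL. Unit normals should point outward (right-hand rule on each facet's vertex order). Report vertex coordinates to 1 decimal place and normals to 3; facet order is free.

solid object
 facet normal 0.212 0.972 -0.100
  outer loop
   vertex 3.4 3.9 0.2
   vertex 0.8 4.9 4.4
   vertex 4.8 3.8 2.2
  endloop
 endfacet
 facet normal -0.832 0.118 -0.543
  outer loop
   vertex 3.4 3.9 0.2
   vertex 2.0 0.0 1.5
   vertex 0.8 4.9 4.4
  endloop
 endfacet
 facet normal 0.504 0.122 0.855
  outer loop
   vertex 2.3 2.2 3.9
   vertex 4.8 3.8 2.2
   vertex 0.8 4.9 4.4
  endloop
 endfacet
 facet normal -0.695 -0.485 0.531
  outer loop
   vertex 2.3 2.2 3.9
   vertex 0.8 4.9 4.4
   vertex 2.0 0.0 1.5
  endloop
 endfacet
 facet normal 0.818 0.090 -0.568
  outer loop
   vertex 4.0 1.6 0.7
   vertex 3.4 3.9 0.2
   vertex 4.8 3.8 2.2
  endloop
 endfacet
 facet normal -0.178 -0.253 -0.951
  outer loop
   vertex 4.0 1.6 0.7
   vertex 2.0 0.0 1.5
   vertex 3.4 3.9 0.2
  endloop
 endfacet
 facet normal 0.680 -0.566 0.467
  outer loop
   vertex 4.0 1.6 0.7
   vertex 4.8 3.8 2.2
   vertex 2.3 2.2 3.9
  endloop
 endfacet
 facet normal 0.659 -0.593 0.462
  outer loop
   vertex 4.0 1.6 0.7
   vertex 2.3 2.2 3.9
   vertex 2.0 0.0 1.5
  endloop
 endfacet
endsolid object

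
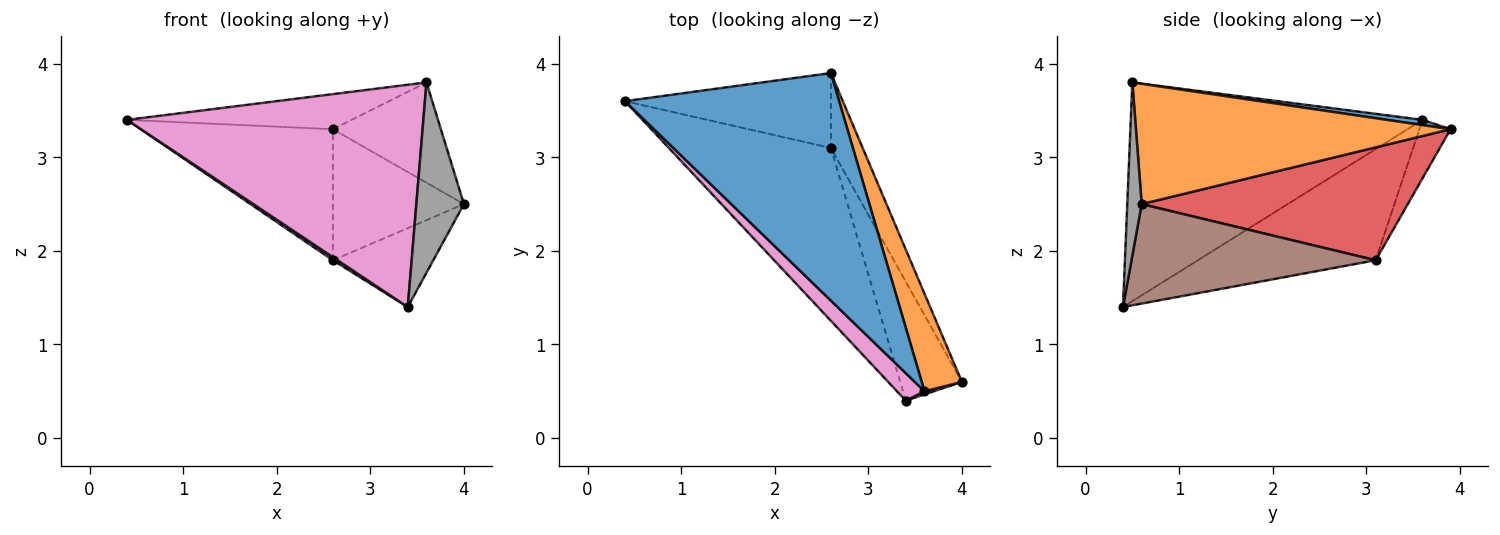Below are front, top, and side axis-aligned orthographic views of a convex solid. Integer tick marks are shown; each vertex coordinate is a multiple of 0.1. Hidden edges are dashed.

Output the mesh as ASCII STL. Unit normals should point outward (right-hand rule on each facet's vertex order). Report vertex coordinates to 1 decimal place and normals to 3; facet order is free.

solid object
 facet normal 0.024 0.152 0.988
  outer loop
   vertex 3.6 0.5 3.8
   vertex 2.6 3.9 3.3
   vertex 0.4 3.6 3.4
  endloop
 endfacet
 facet normal 0.902 0.310 0.301
  outer loop
   vertex 3.6 0.5 3.8
   vertex 4.0 0.6 2.5
   vertex 2.6 3.9 3.3
  endloop
 endfacet
 facet normal -0.140 0.860 -0.491
  outer loop
   vertex 2.6 3.1 1.9
   vertex 0.4 3.6 3.4
   vertex 2.6 3.9 3.3
  endloop
 endfacet
 facet normal 0.870 0.428 -0.245
  outer loop
   vertex 2.6 3.1 1.9
   vertex 2.6 3.9 3.3
   vertex 4.0 0.6 2.5
  endloop
 endfacet
 facet normal -0.566 -0.015 -0.825
  outer loop
   vertex 3.4 0.4 1.4
   vertex 0.4 3.6 3.4
   vertex 2.6 3.1 1.9
  endloop
 endfacet
 facet normal 0.802 0.330 -0.498
  outer loop
   vertex 3.4 0.4 1.4
   vertex 2.6 3.1 1.9
   vertex 4.0 0.6 2.5
  endloop
 endfacet
 facet normal -0.699 -0.710 0.088
  outer loop
   vertex 3.4 0.4 1.4
   vertex 3.6 0.5 3.8
   vertex 0.4 3.6 3.4
  endloop
 endfacet
 facet normal 0.290 -0.957 0.016
  outer loop
   vertex 3.4 0.4 1.4
   vertex 4.0 0.6 2.5
   vertex 3.6 0.5 3.8
  endloop
 endfacet
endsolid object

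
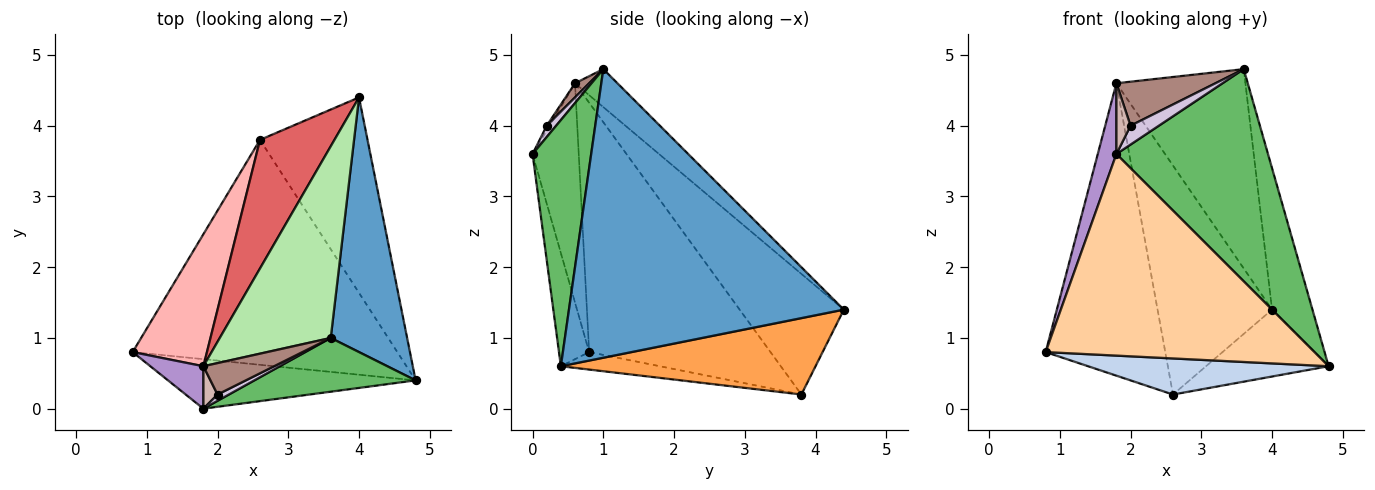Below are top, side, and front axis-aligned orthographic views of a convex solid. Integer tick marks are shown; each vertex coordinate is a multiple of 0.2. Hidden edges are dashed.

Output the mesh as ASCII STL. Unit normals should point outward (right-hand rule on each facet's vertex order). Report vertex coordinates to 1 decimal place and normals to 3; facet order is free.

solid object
 facet normal 0.957 0.141 0.253
  outer loop
   vertex 3.6 1.0 4.8
   vertex 4.8 0.4 0.6
   vertex 4.0 4.4 1.4
  endloop
 endfacet
 facet normal -0.065 -0.158 -0.985
  outer loop
   vertex 2.6 3.8 0.2
   vertex 4.8 0.4 0.6
   vertex 0.8 0.8 0.8
  endloop
 endfacet
 facet normal 0.558 0.269 -0.785
  outer loop
   vertex 2.6 3.8 0.2
   vertex 4.0 4.4 1.4
   vertex 4.8 0.4 0.6
  endloop
 endfacet
 facet normal -0.108 -0.965 -0.237
  outer loop
   vertex 1.8 0.0 3.6
   vertex 0.8 0.8 0.8
   vertex 4.8 0.4 0.6
  endloop
 endfacet
 facet normal 0.351 -0.908 0.230
  outer loop
   vertex 1.8 0.0 3.6
   vertex 4.8 0.4 0.6
   vertex 3.6 1.0 4.8
  endloop
 endfacet
 facet normal -0.231 0.701 0.674
  outer loop
   vertex 1.8 0.6 4.6
   vertex 3.6 1.0 4.8
   vertex 4.0 4.4 1.4
  endloop
 endfacet
 facet normal -0.622 0.683 0.384
  outer loop
   vertex 1.8 0.6 4.6
   vertex 4.0 4.4 1.4
   vertex 2.6 3.8 0.2
  endloop
 endfacet
 facet normal -0.810 0.534 0.241
  outer loop
   vertex 1.8 0.6 4.6
   vertex 2.6 3.8 0.2
   vertex 0.8 0.8 0.8
  endloop
 endfacet
 facet normal -0.905 -0.365 0.219
  outer loop
   vertex 1.8 0.6 4.6
   vertex 0.8 0.8 0.8
   vertex 1.8 0.0 3.6
  endloop
 endfacet
 facet normal 0.302 -0.905 0.302
  outer loop
   vertex 2.0 0.2 4.0
   vertex 1.8 0.0 3.6
   vertex 3.6 1.0 4.8
  endloop
 endfacet
 facet normal 0.115 -0.808 0.577
  outer loop
   vertex 2.0 0.2 4.0
   vertex 3.6 1.0 4.8
   vertex 1.8 0.6 4.6
  endloop
 endfacet
 facet normal -0.169 -0.845 0.507
  outer loop
   vertex 2.0 0.2 4.0
   vertex 1.8 0.6 4.6
   vertex 1.8 0.0 3.6
  endloop
 endfacet
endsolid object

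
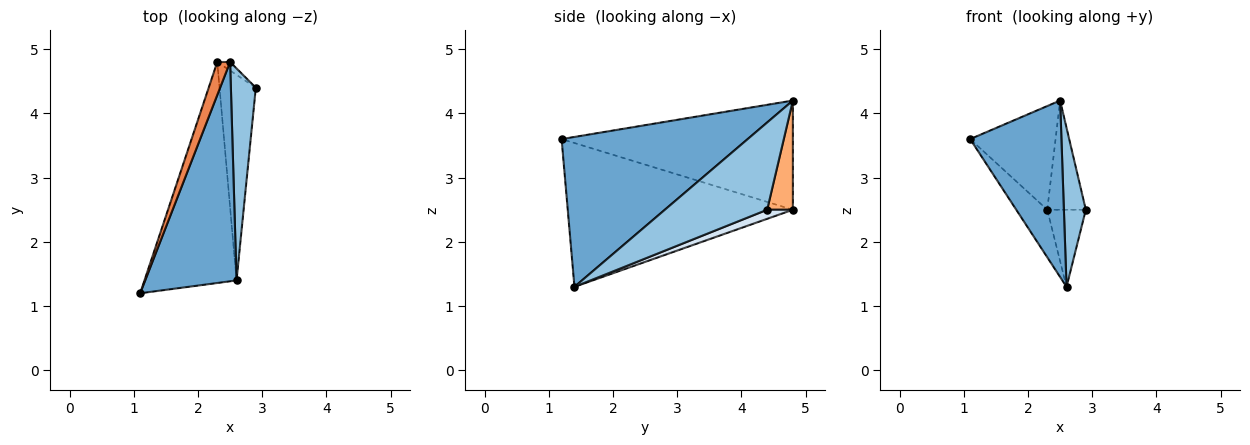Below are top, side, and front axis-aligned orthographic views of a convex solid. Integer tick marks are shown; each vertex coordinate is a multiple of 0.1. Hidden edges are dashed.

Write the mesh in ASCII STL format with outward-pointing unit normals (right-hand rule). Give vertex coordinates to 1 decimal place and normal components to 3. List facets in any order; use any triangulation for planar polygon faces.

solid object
 facet normal 0.788 -0.386 0.480
  outer loop
   vertex 2.5 4.8 4.2
   vertex 1.1 1.2 3.6
   vertex 2.6 1.4 1.3
  endloop
 endfacet
 facet normal 0.942 -0.202 0.269
  outer loop
   vertex 2.5 4.8 4.2
   vertex 2.6 1.4 1.3
   vertex 2.9 4.4 2.5
  endloop
 endfacet
 facet normal -0.837 0.115 -0.536
  outer loop
   vertex 2.3 4.8 2.5
   vertex 2.6 1.4 1.3
   vertex 1.1 1.2 3.6
  endloop
 endfacet
 facet normal 0.228 0.342 -0.912
  outer loop
   vertex 2.3 4.8 2.5
   vertex 2.9 4.4 2.5
   vertex 2.6 1.4 1.3
  endloop
 endfacet
 facet normal -0.932 0.344 0.110
  outer loop
   vertex 2.3 4.8 2.5
   vertex 1.1 1.2 3.6
   vertex 2.5 4.8 4.2
  endloop
 endfacet
 facet normal 0.554 0.830 -0.065
  outer loop
   vertex 2.3 4.8 2.5
   vertex 2.5 4.8 4.2
   vertex 2.9 4.4 2.5
  endloop
 endfacet
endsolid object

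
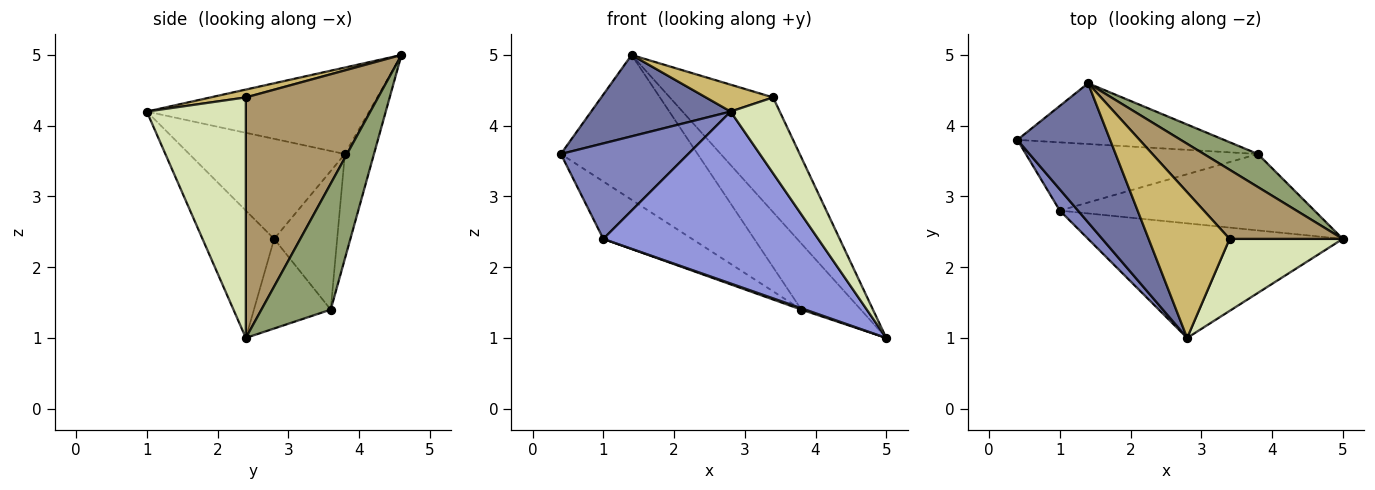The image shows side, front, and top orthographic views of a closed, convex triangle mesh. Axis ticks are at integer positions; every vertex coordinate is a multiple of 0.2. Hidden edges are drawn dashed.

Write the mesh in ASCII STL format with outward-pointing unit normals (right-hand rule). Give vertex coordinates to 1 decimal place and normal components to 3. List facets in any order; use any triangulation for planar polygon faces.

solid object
 facet normal -0.627 -0.393 0.673
  outer loop
   vertex 1.4 4.6 5.0
   vertex 0.4 3.8 3.6
   vertex 2.8 1.0 4.2
  endloop
 endfacet
 facet normal -0.766 -0.627 0.139
  outer loop
   vertex 1.0 2.8 2.4
   vertex 2.8 1.0 4.2
   vertex 0.4 3.8 3.6
  endloop
 endfacet
 facet normal -0.267 -0.802 -0.535
  outer loop
   vertex 1.0 2.8 2.4
   vertex 5.0 2.4 1.0
   vertex 2.8 1.0 4.2
  endloop
 endfacet
 facet normal -0.192 0.905 -0.380
  outer loop
   vertex 3.8 3.6 1.4
   vertex 0.4 3.8 3.6
   vertex 1.4 4.6 5.0
  endloop
 endfacet
 facet normal 0.722 0.619 0.309
  outer loop
   vertex 3.8 3.6 1.4
   vertex 1.4 4.6 5.0
   vertex 5.0 2.4 1.0
  endloop
 endfacet
 facet normal -0.416 0.586 -0.696
  outer loop
   vertex 3.8 3.6 1.4
   vertex 1.0 2.8 2.4
   vertex 0.4 3.8 3.6
  endloop
 endfacet
 facet normal -0.332 -0.017 -0.943
  outer loop
   vertex 3.8 3.6 1.4
   vertex 5.0 2.4 1.0
   vertex 1.0 2.8 2.4
  endloop
 endfacet
 facet normal 0.826 -0.409 0.388
  outer loop
   vertex 3.4 2.4 4.4
   vertex 2.8 1.0 4.2
   vertex 5.0 2.4 1.0
  endloop
 endfacet
 facet normal 0.739 0.577 0.348
  outer loop
   vertex 3.4 2.4 4.4
   vertex 5.0 2.4 1.0
   vertex 1.4 4.6 5.0
  endloop
 endfacet
 facet normal 0.095 -0.181 0.979
  outer loop
   vertex 3.4 2.4 4.4
   vertex 1.4 4.6 5.0
   vertex 2.8 1.0 4.2
  endloop
 endfacet
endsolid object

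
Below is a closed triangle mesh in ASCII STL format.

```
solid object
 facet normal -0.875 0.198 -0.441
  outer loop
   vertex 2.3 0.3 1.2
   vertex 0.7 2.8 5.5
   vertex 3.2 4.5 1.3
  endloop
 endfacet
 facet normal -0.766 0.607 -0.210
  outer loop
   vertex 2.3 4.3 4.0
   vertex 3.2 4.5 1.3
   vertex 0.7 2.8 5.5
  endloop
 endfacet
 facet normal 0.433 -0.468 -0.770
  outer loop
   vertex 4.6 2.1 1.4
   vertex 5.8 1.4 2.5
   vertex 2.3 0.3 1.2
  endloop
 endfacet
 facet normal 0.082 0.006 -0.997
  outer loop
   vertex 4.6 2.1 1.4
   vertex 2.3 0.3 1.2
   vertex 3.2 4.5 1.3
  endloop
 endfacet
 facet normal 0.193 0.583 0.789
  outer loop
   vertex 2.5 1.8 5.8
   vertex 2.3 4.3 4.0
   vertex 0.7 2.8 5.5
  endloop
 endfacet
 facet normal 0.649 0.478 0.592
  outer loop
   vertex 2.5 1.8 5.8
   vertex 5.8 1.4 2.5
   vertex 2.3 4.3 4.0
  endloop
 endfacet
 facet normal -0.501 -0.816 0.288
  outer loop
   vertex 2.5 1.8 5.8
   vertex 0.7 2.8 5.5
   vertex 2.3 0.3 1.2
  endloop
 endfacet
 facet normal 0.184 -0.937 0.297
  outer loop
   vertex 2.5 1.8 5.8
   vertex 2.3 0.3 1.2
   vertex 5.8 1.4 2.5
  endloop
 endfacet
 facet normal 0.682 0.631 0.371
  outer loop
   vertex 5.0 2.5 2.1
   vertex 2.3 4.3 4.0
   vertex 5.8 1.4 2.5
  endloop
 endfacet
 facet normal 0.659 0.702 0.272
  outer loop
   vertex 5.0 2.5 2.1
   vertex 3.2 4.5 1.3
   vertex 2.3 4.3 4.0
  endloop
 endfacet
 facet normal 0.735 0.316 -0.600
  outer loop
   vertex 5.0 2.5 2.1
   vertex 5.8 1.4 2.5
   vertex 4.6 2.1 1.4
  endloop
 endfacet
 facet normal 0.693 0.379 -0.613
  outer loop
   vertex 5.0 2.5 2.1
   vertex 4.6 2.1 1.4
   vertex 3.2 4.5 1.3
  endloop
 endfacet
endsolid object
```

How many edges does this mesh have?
18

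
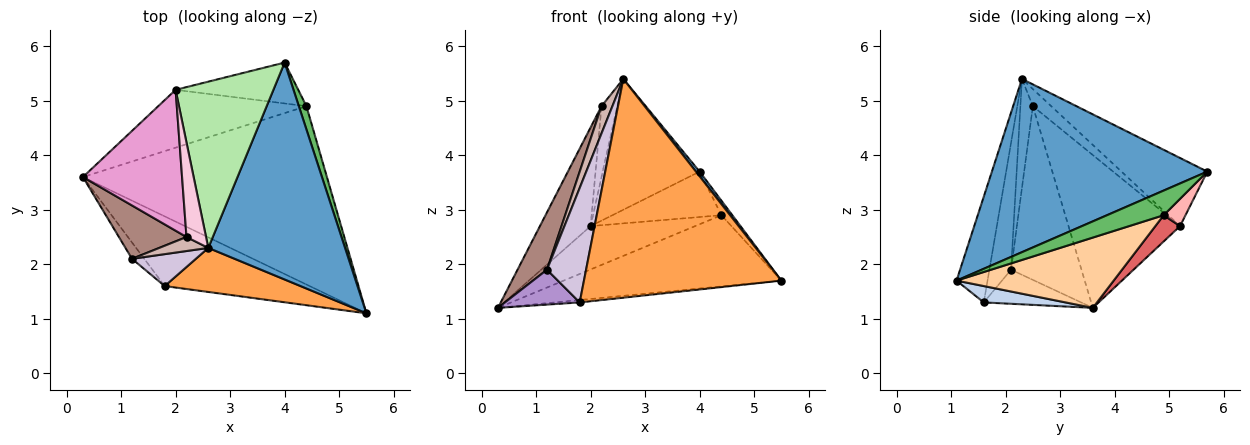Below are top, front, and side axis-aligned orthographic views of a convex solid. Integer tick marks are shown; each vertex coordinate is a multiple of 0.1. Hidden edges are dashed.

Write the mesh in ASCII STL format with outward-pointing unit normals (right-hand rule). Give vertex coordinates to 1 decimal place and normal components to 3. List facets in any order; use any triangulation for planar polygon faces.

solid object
 facet normal 0.785 -0.013 0.620
  outer loop
   vertex 2.6 2.3 5.4
   vertex 5.5 1.1 1.7
   vertex 4.0 5.7 3.7
  endloop
 endfacet
 facet normal 0.112 0.034 -0.993
  outer loop
   vertex 1.8 1.6 1.3
   vertex 0.3 3.6 1.2
   vertex 5.5 1.1 1.7
  endloop
 endfacet
 facet normal -0.152 -0.969 0.195
  outer loop
   vertex 1.8 1.6 1.3
   vertex 5.5 1.1 1.7
   vertex 2.6 2.3 5.4
  endloop
 endfacet
 facet normal 0.258 0.358 -0.897
  outer loop
   vertex 4.4 4.9 2.9
   vertex 5.5 1.1 1.7
   vertex 0.3 3.6 1.2
  endloop
 endfacet
 facet normal 0.940 0.181 0.289
  outer loop
   vertex 4.4 4.9 2.9
   vertex 4.0 5.7 3.7
   vertex 5.5 1.1 1.7
  endloop
 endfacet
 facet normal -0.480 0.542 0.689
  outer loop
   vertex 2.0 5.2 2.7
   vertex 2.6 2.3 5.4
   vertex 4.0 5.7 3.7
  endloop
 endfacet
 facet normal 0.140 0.594 -0.792
  outer loop
   vertex 2.0 5.2 2.7
   vertex 4.4 4.9 2.9
   vertex 0.3 3.6 1.2
  endloop
 endfacet
 facet normal 0.147 0.735 -0.662
  outer loop
   vertex 2.0 5.2 2.7
   vertex 4.0 5.7 3.7
   vertex 4.4 4.9 2.9
  endloop
 endfacet
 facet normal -0.763 -0.586 -0.275
  outer loop
   vertex 1.2 2.1 1.9
   vertex 0.3 3.6 1.2
   vertex 1.8 1.6 1.3
  endloop
 endfacet
 facet normal -0.471 -0.850 0.237
  outer loop
   vertex 1.2 2.1 1.9
   vertex 1.8 1.6 1.3
   vertex 2.6 2.3 5.4
  endloop
 endfacet
 facet normal -0.868 -0.363 0.338
  outer loop
   vertex 2.2 2.5 4.9
   vertex 0.3 3.6 1.2
   vertex 1.2 2.1 1.9
  endloop
 endfacet
 facet normal -0.713 -0.624 0.321
  outer loop
   vertex 2.2 2.5 4.9
   vertex 1.2 2.1 1.9
   vertex 2.6 2.3 5.4
  endloop
 endfacet
 facet normal -0.784 0.356 0.508
  outer loop
   vertex 2.2 2.5 4.9
   vertex 2.0 5.2 2.7
   vertex 0.3 3.6 1.2
  endloop
 endfacet
 facet normal -0.573 0.492 0.655
  outer loop
   vertex 2.2 2.5 4.9
   vertex 2.6 2.3 5.4
   vertex 2.0 5.2 2.7
  endloop
 endfacet
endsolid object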